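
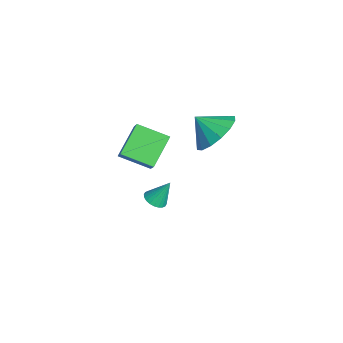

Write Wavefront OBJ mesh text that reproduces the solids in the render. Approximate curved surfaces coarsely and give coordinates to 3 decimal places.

v -1.731 1.558 -3.369
v -1.301 1.279 -3.235
v -1.669 2.162 -2.311
v -1.216 1.44 -3.332
v -1.209 1.619 -3.435
v -1.281 1.79 -3.527
v -1.422 1.924 -3.596
v -1.61 2.004 -3.63
v -1.816 2.015 -3.625
v -2.01 1.957 -3.58
v -2.161 1.838 -3.504
v -2.246 1.677 -3.407
v -2.253 1.497 -3.304
v -2.181 1.327 -3.211
v -2.04 1.192 -3.143
v -1.852 1.113 -3.108
v -1.646 1.102 -3.114
v -1.452 1.16 -3.159
v -0.495 1.233 -0.239
v -0.99 0.002 0.267
v -1.457 2.001 0.686
v -1.952 0.77 1.193
v 0.372 1.25 0.647
v -0.123 0.019 1.154
v -0.59 2.018 1.573
v -1.085 0.787 2.079
v 0.073 3.707 2.166
v 0.711 4.14 2.908
v -0.293 2.933 2.934
v 0.232 4.413 2.955
v -0.29 4.497 2.79
v -0.715 4.369 2.458
v -0.928 4.064 2.048
v -0.874 3.663 1.67
v -0.565 3.274 1.425
v -0.085 3.001 1.378
v 0.437 2.917 1.543
v 0.862 3.045 1.875
v 1.075 3.35 2.285
v 1.02 3.751 2.663
f 2 1 4
f 2 4 3
f 4 1 5
f 4 5 3
f 5 1 6
f 5 6 3
f 6 1 7
f 6 7 3
f 7 1 8
f 7 8 3
f 8 1 9
f 8 9 3
f 9 1 10
f 9 10 3
f 10 1 11
f 10 11 3
f 11 1 12
f 11 12 3
f 12 1 13
f 12 13 3
f 13 1 14
f 13 14 3
f 14 1 15
f 14 15 3
f 15 1 16
f 15 16 3
f 16 1 17
f 16 17 3
f 17 1 18
f 17 18 3
f 18 1 2
f 18 2 3
f 20 22 19
f 23 20 19
f 19 22 21
f 21 23 19
f 20 26 22
f 24 20 23
f 24 26 20
f 22 26 21
f 25 23 21
f 21 26 25
f 25 24 23
f 26 24 25
f 28 27 30
f 28 30 29
f 30 27 31
f 30 31 29
f 31 27 32
f 31 32 29
f 32 27 33
f 32 33 29
f 33 27 34
f 33 34 29
f 34 27 35
f 34 35 29
f 35 27 36
f 35 36 29
f 36 27 37
f 36 37 29
f 37 27 38
f 37 38 29
f 38 27 39
f 38 39 29
f 39 27 40
f 39 40 29
f 40 27 28
f 40 28 29



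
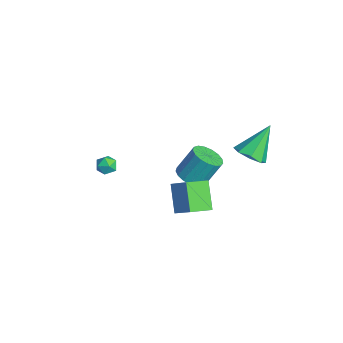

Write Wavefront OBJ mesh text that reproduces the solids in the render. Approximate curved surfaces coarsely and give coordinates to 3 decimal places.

v 3.328 3.175 1.835
v 4.24 3.499 1.895
v 2.752 4.485 3.505
v 3.824 3.905 1.433
v 3.117 3.883 1.206
v 2.534 3.447 1.348
v 2.415 2.851 1.774
v 2.831 2.445 2.236
v 3.538 2.466 2.463
v 4.121 2.903 2.321
v 1.171 -3.453 1.288
v 1.612 -3.933 1.273
v 0.568 -3.987 0.607
v 1.009 -4.467 0.592
v 0.66 -4.363 1.132
v 1.033 -4.033 1.553
v 1.147 -3.887 0.327
v 1.52 -3.557 0.748
v 1.598 -4.201 0.679
v 1.297 -4.495 1.176
v 0.883 -3.425 0.704
v 0.582 -3.719 1.201
v -2.015 1.661 -4.388
v -1.544 2.391 -4.842
v -1.533 3.389 -3.225
v -2.005 2.659 -2.772
v -1.997 2.495 -4.903
v -1.986 3.493 -3.286
v -2.455 2.408 -4.846
v -2.444 3.406 -3.229
v -2.811 2.15 -4.685
v -2.8 3.148 -3.068
v -2.986 1.78 -4.455
v -2.975 2.778 -2.838
v -2.938 1.383 -4.211
v -2.927 2.381 -2.594
v -2.679 1.049 -4.006
v -2.668 2.047 -2.39
v -2.268 0.856 -3.89
v -2.257 1.854 -2.273
v -1.799 0.847 -3.888
v -1.788 1.845 -2.271
v -1.379 1.025 -4
v -1.369 2.022 -2.383
v -1.106 1.348 -4.201
v -1.095 2.346 -2.585
v -1.041 1.743 -4.446
v -1.03 2.741 -2.829
v -1.199 2.12 -4.677
v -1.188 3.117 -3.06
v 0.7 -0.329 -2.041
v 1.984 0.14 -0.854
v 0.537 0.959 -2.373
v 1.821 1.428 -1.186
v 1.999 -0.508 -3.374
v 3.283 -0.039 -2.187
v 1.836 0.78 -3.706
v 3.12 1.249 -2.519
f 2 1 4
f 2 4 3
f 4 1 5
f 4 5 3
f 5 1 6
f 5 6 3
f 6 1 7
f 6 7 3
f 7 1 8
f 7 8 3
f 8 1 9
f 8 9 3
f 9 1 10
f 9 10 3
f 10 1 2
f 10 2 3
f 11 22 16
f 11 16 12
f 11 12 18
f 11 18 21
f 11 21 22
f 12 16 20
f 16 22 15
f 22 21 13
f 21 18 17
f 18 12 19
f 14 20 15
f 14 15 13
f 14 13 17
f 14 17 19
f 14 19 20
f 15 20 16
f 13 15 22
f 17 13 21
f 19 17 18
f 20 19 12
f 24 23 27
f 24 27 25
f 25 27 28
f 25 28 26
f 27 23 29
f 27 29 28
f 28 29 30
f 28 30 26
f 29 23 31
f 29 31 30
f 30 31 32
f 30 32 26
f 31 23 33
f 31 33 32
f 32 33 34
f 32 34 26
f 33 23 35
f 33 35 34
f 34 35 36
f 34 36 26
f 35 23 37
f 35 37 36
f 36 37 38
f 36 38 26
f 37 23 39
f 37 39 38
f 38 39 40
f 38 40 26
f 39 23 41
f 39 41 40
f 40 41 42
f 40 42 26
f 41 23 43
f 41 43 42
f 42 43 44
f 42 44 26
f 43 23 45
f 43 45 44
f 44 45 46
f 44 46 26
f 45 23 47
f 45 47 46
f 46 47 48
f 46 48 26
f 47 23 49
f 47 49 48
f 48 49 50
f 48 50 26
f 49 23 24
f 49 24 50
f 50 24 25
f 50 25 26
f 52 54 51
f 55 52 51
f 51 54 53
f 53 55 51
f 52 58 54
f 56 52 55
f 56 58 52
f 54 58 53
f 57 55 53
f 53 58 57
f 57 56 55
f 58 56 57



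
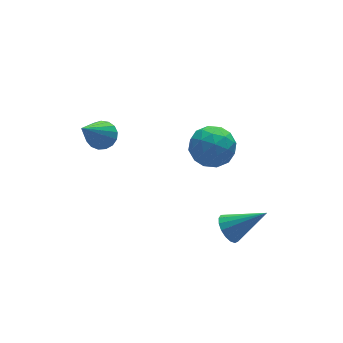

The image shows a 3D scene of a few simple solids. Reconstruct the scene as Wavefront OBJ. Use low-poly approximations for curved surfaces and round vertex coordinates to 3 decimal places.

v -0.847 0.693 0.013
v -0.397 0.465 0.174
v -1.853 -0.133 1.647
v -0.395 0.691 0.29
v -0.497 0.918 0.341
v -0.679 1.093 0.318
v -0.9 1.176 0.224
v -1.108 1.149 0.082
v -1.257 1.018 -0.075
v -1.312 0.812 -0.213
v -1.26 0.579 -0.299
v -1.114 0.372 -0.314
v -0.906 0.239 -0.254
v -0.685 0.21 -0.133
v -0.502 0.292 0.022
v 1.533 -3.422 -2.038
v 1.894 -3.111 -2.292
v 2.567 -3.918 -1.182
v 1.807 -2.961 -2.101
v 1.657 -2.917 -1.895
v 1.479 -2.988 -1.721
v 1.314 -3.159 -1.62
v 1.199 -3.391 -1.615
v 1.16 -3.629 -1.707
v 1.207 -3.82 -1.874
v 1.329 -3.92 -2.079
v 1.498 -3.906 -2.275
v 1.674 -3.781 -2.416
v 1.819 -3.574 -2.47
v 1.898 -3.332 -2.426
v 2.773 0.447 -1.596
v 3.091 0.159 -0.897
v 2.049 -0.659 -1.723
v 2.367 -0.947 -1.024
v 1.853 -0.308 -1.008
v 2.3 0.375 -0.929
v 2.84 -0.875 -1.691
v 3.287 -0.192 -1.612
v 3.132 -0.658 -0.956
v 2.523 -0.308 -0.534
v 2.617 -0.192 -2.086
v 2.008 0.158 -1.664
v 2.995 0.4 -1.236
v 2.145 -0.9 -1.384
v 1.843 -0.524 -1.375
v 2.03 -0.693 -0.964
v 2.531 0.527 -1.255
v 2.718 0.358 -0.844
v 1.99 0.084 -0.909
v 2.422 -0.858 -1.776
v 2.609 -1.027 -1.365
v 3.11 0.193 -1.656
v 3.297 0.024 -1.245
v 3.15 -0.584 -1.711
v 3.207 -0.25 -0.859
v 2.781 -0.9 -0.933
v 3.059 -0.858 -1.325
v 3.322 -0.456 -1.279
v 2.848 -0.044 -0.611
v 2.423 -0.693 -0.685
v 2.121 -0.318 -0.676
v 2.384 0.084 -0.63
v 2.873 -0.524 -0.645
v 2.717 0.193 -1.935
v 2.292 -0.456 -2.009
v 2.756 -0.584 -1.99
v 3.019 -0.182 -1.944
v 2.359 0.4 -1.687
v 1.933 -0.25 -1.761
v 1.818 -0.044 -1.341
v 2.081 0.358 -1.295
v 2.267 0.024 -1.975
f 2 1 4
f 2 4 3
f 4 1 5
f 4 5 3
f 5 1 6
f 5 6 3
f 6 1 7
f 6 7 3
f 7 1 8
f 7 8 3
f 8 1 9
f 8 9 3
f 9 1 10
f 9 10 3
f 10 1 11
f 10 11 3
f 11 1 12
f 11 12 3
f 12 1 13
f 12 13 3
f 13 1 14
f 13 14 3
f 14 1 15
f 14 15 3
f 15 1 2
f 15 2 3
f 17 16 19
f 17 19 18
f 19 16 20
f 19 20 18
f 20 16 21
f 20 21 18
f 21 16 22
f 21 22 18
f 22 16 23
f 22 23 18
f 23 16 24
f 23 24 18
f 24 16 25
f 24 25 18
f 25 16 26
f 25 26 18
f 26 16 27
f 26 27 18
f 27 16 28
f 27 28 18
f 28 16 29
f 28 29 18
f 29 16 30
f 29 30 18
f 30 16 17
f 30 17 18
f 31 68 47
f 68 42 71
f 47 71 36
f 68 71 47
f 31 47 43
f 47 36 48
f 43 48 32
f 47 48 43
f 31 43 52
f 43 32 53
f 52 53 38
f 43 53 52
f 31 52 64
f 52 38 67
f 64 67 41
f 52 67 64
f 31 64 68
f 64 41 72
f 68 72 42
f 64 72 68
f 32 48 59
f 48 36 62
f 59 62 40
f 48 62 59
f 36 71 49
f 71 42 70
f 49 70 35
f 71 70 49
f 42 72 69
f 72 41 65
f 69 65 33
f 72 65 69
f 41 67 66
f 67 38 54
f 66 54 37
f 67 54 66
f 38 53 58
f 53 32 55
f 58 55 39
f 53 55 58
f 34 60 46
f 60 40 61
f 46 61 35
f 60 61 46
f 34 46 44
f 46 35 45
f 44 45 33
f 46 45 44
f 34 44 51
f 44 33 50
f 51 50 37
f 44 50 51
f 34 51 56
f 51 37 57
f 56 57 39
f 51 57 56
f 34 56 60
f 56 39 63
f 60 63 40
f 56 63 60
f 35 61 49
f 61 40 62
f 49 62 36
f 61 62 49
f 33 45 69
f 45 35 70
f 69 70 42
f 45 70 69
f 37 50 66
f 50 33 65
f 66 65 41
f 50 65 66
f 39 57 58
f 57 37 54
f 58 54 38
f 57 54 58
f 40 63 59
f 63 39 55
f 59 55 32
f 63 55 59



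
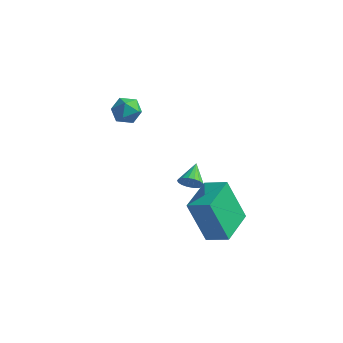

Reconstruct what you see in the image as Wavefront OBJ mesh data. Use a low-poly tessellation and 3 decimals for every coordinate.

v 3.548 -3.258 -3.849
v 2.752 -3.346 -1.973
v 3.482 -1.58 -3.798
v 2.686 -1.668 -1.922
v 4.514 -3.232 -3.438
v 3.718 -3.32 -1.562
v 4.448 -1.554 -3.387
v 3.652 -1.642 -1.511
v 1.226 0.057 -3.876
v 1.473 -0.113 -3.403
v 1.014 1.003 -3.424
v 1.661 -0.011 -3.53
v 1.763 0.105 -3.726
v 1.759 0.212 -3.951
v 1.649 0.288 -4.161
v 1.455 0.317 -4.315
v 1.216 0.296 -4.382
v 0.979 0.227 -4.348
v 0.79 0.124 -4.221
v 0.689 0.008 -4.026
v 0.693 -0.099 -3.8
v 0.803 -0.174 -3.59
v 0.997 -0.204 -3.436
v 1.236 -0.182 -3.369
v -1.692 0.38 -0.14
v -1.037 0.161 -0.278
v -1.983 -0.681 0.158
v -1.328 -0.9 0.02
v -1.45 -0.478 0.571
v -1.27 0.178 0.387
v -1.75 -0.698 -0.507
v -1.57 -0.042 -0.691
v -1.073 -0.505 -0.504
v -0.887 -0.369 0.161
v -2.133 -0.151 -0.281
v -1.947 -0.015 0.384
f 2 4 1
f 5 2 1
f 1 4 3
f 3 5 1
f 2 8 4
f 6 2 5
f 6 8 2
f 4 8 3
f 7 5 3
f 3 8 7
f 7 6 5
f 8 6 7
f 10 9 12
f 10 12 11
f 12 9 13
f 12 13 11
f 13 9 14
f 13 14 11
f 14 9 15
f 14 15 11
f 15 9 16
f 15 16 11
f 16 9 17
f 16 17 11
f 17 9 18
f 17 18 11
f 18 9 19
f 18 19 11
f 19 9 20
f 19 20 11
f 20 9 21
f 20 21 11
f 21 9 22
f 21 22 11
f 22 9 23
f 22 23 11
f 23 9 24
f 23 24 11
f 24 9 10
f 24 10 11
f 25 36 30
f 25 30 26
f 25 26 32
f 25 32 35
f 25 35 36
f 26 30 34
f 30 36 29
f 36 35 27
f 35 32 31
f 32 26 33
f 28 34 29
f 28 29 27
f 28 27 31
f 28 31 33
f 28 33 34
f 29 34 30
f 27 29 36
f 31 27 35
f 33 31 32
f 34 33 26



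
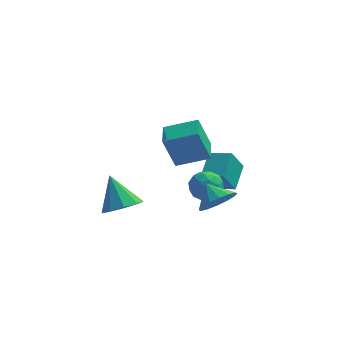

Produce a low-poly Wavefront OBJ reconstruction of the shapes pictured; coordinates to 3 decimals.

v 0.762 2.924 -2.539
v 0.25 2.449 -1.36
v 1.012 4.245 -1.897
v 0.5 3.77 -0.719
v 1.82 2.57 -2.221
v 1.308 2.095 -1.043
v 2.07 3.891 -1.58
v 1.558 3.416 -0.401
v 1.4 -2.053 0.431
v 2.173 -1.609 0.694
v 0.8 -1.387 1.069
v 2.021 -1.372 0.304
v 1.701 -1.318 -0.053
v 1.301 -1.461 -0.279
v 0.928 -1.762 -0.316
v 0.681 -2.141 -0.152
v 0.626 -2.497 0.168
v 0.779 -2.734 0.558
v 1.098 -2.788 0.914
v 1.498 -2.645 1.141
v 1.872 -2.344 1.178
v 2.119 -1.965 1.014
v -0.569 -0.571 1.502
v -1.118 -0.678 3.107
v -0.67 0.654 1.55
v -1.219 0.546 3.155
v 0.939 -0.466 2.025
v 0.39 -0.574 3.63
v 0.838 0.758 2.073
v 0.289 0.651 3.678
v -0.07 1.055 -0.741
v 0.632 1.509 -0.651
v 0.668 -0.089 -0.729
v 1.37 0.365 -0.639
v 0.813 0.322 -0.01
v 0.357 1.029 -0.017
v 0.943 0.391 -1.363
v 0.487 1.098 -1.37
v 1.258 1.099 -1.035
v 1.178 1.056 -0.199
v 0.122 0.364 -1.181
v 0.042 0.321 -0.345
v 0.216 1.382 -0.697
v 1.084 0.038 -0.683
v 0.756 0.012 -0.313
v 1.169 0.279 -0.26
v 0.055 1.1 -0.325
v 0.467 1.367 -0.271
v 0.574 0.669 0.105
v 0.833 0.053 -1.109
v 1.245 0.32 -1.055
v 0.131 1.141 -1.12
v 0.544 1.408 -1.067
v 0.726 0.751 -1.485
v 0.997 1.408 -0.87
v 1.431 0.736 -0.862
v 1.18 0.751 -1.288
v 0.912 1.167 -1.293
v 0.95 1.383 -0.378
v 1.384 0.711 -0.371
v 1.056 0.685 -0.001
v 0.788 1.101 -0.006
v 1.318 1.142 -0.604
v -0.084 0.709 -1.009
v 0.35 0.037 -1.002
v 0.512 0.319 -1.374
v 0.244 0.735 -1.379
v -0.131 0.684 -0.518
v 0.303 0.012 -0.51
v 0.388 0.253 -0.087
v 0.12 0.669 -0.092
v -0.018 0.278 -0.776
v -2.658 -2.26 -0.09
v -1.777 -2.035 0.183
v -3.302 -1.42 1.29
v -2.013 -1.573 -0.208
v -2.551 -1.433 -0.544
v -3.139 -1.68 -0.668
v -3.503 -2.198 -0.522
v -3.471 -2.746 -0.173
v -3.059 -3.066 0.214
v -2.46 -3.01 0.458
v -1.953 -2.603 0.446
f 2 4 1
f 5 2 1
f 1 4 3
f 3 5 1
f 2 8 4
f 6 2 5
f 6 8 2
f 4 8 3
f 7 5 3
f 3 8 7
f 7 6 5
f 8 6 7
f 10 9 12
f 10 12 11
f 12 9 13
f 12 13 11
f 13 9 14
f 13 14 11
f 14 9 15
f 14 15 11
f 15 9 16
f 15 16 11
f 16 9 17
f 16 17 11
f 17 9 18
f 17 18 11
f 18 9 19
f 18 19 11
f 19 9 20
f 19 20 11
f 20 9 21
f 20 21 11
f 21 9 22
f 21 22 11
f 22 9 10
f 22 10 11
f 24 26 23
f 27 24 23
f 23 26 25
f 25 27 23
f 24 30 26
f 28 24 27
f 28 30 24
f 26 30 25
f 29 27 25
f 25 30 29
f 29 28 27
f 30 28 29
f 31 68 47
f 68 42 71
f 47 71 36
f 68 71 47
f 31 47 43
f 47 36 48
f 43 48 32
f 47 48 43
f 31 43 52
f 43 32 53
f 52 53 38
f 43 53 52
f 31 52 64
f 52 38 67
f 64 67 41
f 52 67 64
f 31 64 68
f 64 41 72
f 68 72 42
f 64 72 68
f 32 48 59
f 48 36 62
f 59 62 40
f 48 62 59
f 36 71 49
f 71 42 70
f 49 70 35
f 71 70 49
f 42 72 69
f 72 41 65
f 69 65 33
f 72 65 69
f 41 67 66
f 67 38 54
f 66 54 37
f 67 54 66
f 38 53 58
f 53 32 55
f 58 55 39
f 53 55 58
f 34 60 46
f 60 40 61
f 46 61 35
f 60 61 46
f 34 46 44
f 46 35 45
f 44 45 33
f 46 45 44
f 34 44 51
f 44 33 50
f 51 50 37
f 44 50 51
f 34 51 56
f 51 37 57
f 56 57 39
f 51 57 56
f 34 56 60
f 56 39 63
f 60 63 40
f 56 63 60
f 35 61 49
f 61 40 62
f 49 62 36
f 61 62 49
f 33 45 69
f 45 35 70
f 69 70 42
f 45 70 69
f 37 50 66
f 50 33 65
f 66 65 41
f 50 65 66
f 39 57 58
f 57 37 54
f 58 54 38
f 57 54 58
f 40 63 59
f 63 39 55
f 59 55 32
f 63 55 59
f 74 73 76
f 74 76 75
f 76 73 77
f 76 77 75
f 77 73 78
f 77 78 75
f 78 73 79
f 78 79 75
f 79 73 80
f 79 80 75
f 80 73 81
f 80 81 75
f 81 73 82
f 81 82 75
f 82 73 83
f 82 83 75
f 83 73 74
f 83 74 75



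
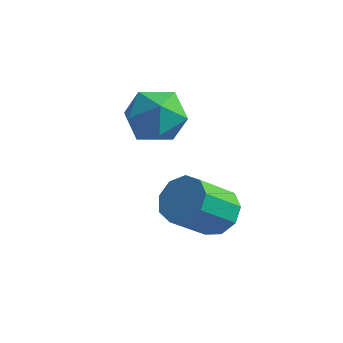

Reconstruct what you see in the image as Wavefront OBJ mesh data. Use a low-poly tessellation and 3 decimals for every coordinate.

v 2.152 -1.337 3.31
v 2.871 -1.265 2.995
v 2.329 -2.595 3.425
v 3.048 -2.523 3.11
v 2.901 -2.231 3.827
v 2.792 -1.454 3.757
v 2.408 -2.406 2.663
v 2.299 -1.629 2.593
v 3.03 -1.926 2.595
v 3.334 -1.818 3.315
v 1.866 -2.042 3.105
v 2.17 -1.934 3.825
v 4.169 -1.998 0.692
v 4.399 -1.627 1.159
v 4.021 -2.47 2.016
v 3.791 -2.842 1.548
v 3.982 -1.523 1.077
v 3.604 -2.366 1.934
v 3.652 -1.642 0.815
v 3.274 -2.485 1.671
v 3.564 -1.927 0.495
v 3.186 -2.771 1.351
v 3.76 -2.246 0.267
v 3.382 -3.09 1.123
v 4.146 -2.449 0.238
v 3.768 -3.292 1.094
v 4.544 -2.441 0.421
v 4.166 -3.284 1.278
v 4.766 -2.226 0.731
v 4.388 -3.069 1.588
v 4.709 -1.904 1.023
v 4.331 -2.747 1.879
f 1 12 6
f 1 6 2
f 1 2 8
f 1 8 11
f 1 11 12
f 2 6 10
f 6 12 5
f 12 11 3
f 11 8 7
f 8 2 9
f 4 10 5
f 4 5 3
f 4 3 7
f 4 7 9
f 4 9 10
f 5 10 6
f 3 5 12
f 7 3 11
f 9 7 8
f 10 9 2
f 14 13 17
f 14 17 15
f 15 17 18
f 15 18 16
f 17 13 19
f 17 19 18
f 18 19 20
f 18 20 16
f 19 13 21
f 19 21 20
f 20 21 22
f 20 22 16
f 21 13 23
f 21 23 22
f 22 23 24
f 22 24 16
f 23 13 25
f 23 25 24
f 24 25 26
f 24 26 16
f 25 13 27
f 25 27 26
f 26 27 28
f 26 28 16
f 27 13 29
f 27 29 28
f 28 29 30
f 28 30 16
f 29 13 31
f 29 31 30
f 30 31 32
f 30 32 16
f 31 13 14
f 31 14 32
f 32 14 15
f 32 15 16



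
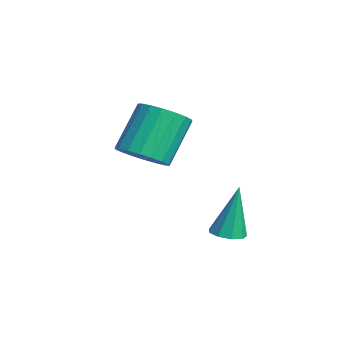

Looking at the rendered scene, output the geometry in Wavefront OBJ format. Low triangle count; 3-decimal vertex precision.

v -0.979 -2.908 1.829
v -0.46 -3.523 2.422
v -1.202 -2.528 4.104
v -1.721 -1.912 3.511
v -0.174 -3.19 2.351
v -0.916 -2.194 4.033
v -0.048 -2.8 2.176
v -0.789 -1.805 3.858
v -0.106 -2.432 1.933
v -0.847 -1.437 3.614
v -0.337 -2.158 1.669
v -1.078 -1.163 3.351
v -0.695 -2.033 1.437
v -1.436 -1.038 3.118
v -1.11 -2.081 1.282
v -1.851 -1.085 2.964
v -1.498 -2.292 1.236
v -2.24 -1.297 2.918
v -1.784 -2.626 1.307
v -2.526 -1.63 2.989
v -1.911 -3.015 1.482
v -2.652 -2.02 3.164
v -1.853 -3.383 1.726
v -2.594 -2.388 3.407
v -1.622 -3.657 1.989
v -2.363 -2.662 3.671
v -1.264 -3.782 2.222
v -2.005 -2.787 3.903
v -0.849 -3.735 2.376
v -1.59 -2.739 4.058
v 2.261 -0.871 -0.481
v 2.791 -0.515 -0.518
v 2.119 -0.449 1.521
v 2.438 -0.267 -0.595
v 2.002 -0.302 -0.619
v 1.688 -0.603 -0.578
v 1.641 -1.03 -0.491
v 1.884 -1.382 -0.399
v 2.304 -1.495 -0.346
v 2.703 -1.316 -0.355
v 2.896 -0.929 -0.423
f 2 1 5
f 2 5 3
f 3 5 6
f 3 6 4
f 5 1 7
f 5 7 6
f 6 7 8
f 6 8 4
f 7 1 9
f 7 9 8
f 8 9 10
f 8 10 4
f 9 1 11
f 9 11 10
f 10 11 12
f 10 12 4
f 11 1 13
f 11 13 12
f 12 13 14
f 12 14 4
f 13 1 15
f 13 15 14
f 14 15 16
f 14 16 4
f 15 1 17
f 15 17 16
f 16 17 18
f 16 18 4
f 17 1 19
f 17 19 18
f 18 19 20
f 18 20 4
f 19 1 21
f 19 21 20
f 20 21 22
f 20 22 4
f 21 1 23
f 21 23 22
f 22 23 24
f 22 24 4
f 23 1 25
f 23 25 24
f 24 25 26
f 24 26 4
f 25 1 27
f 25 27 26
f 26 27 28
f 26 28 4
f 27 1 29
f 27 29 28
f 28 29 30
f 28 30 4
f 29 1 2
f 29 2 30
f 30 2 3
f 30 3 4
f 32 31 34
f 32 34 33
f 34 31 35
f 34 35 33
f 35 31 36
f 35 36 33
f 36 31 37
f 36 37 33
f 37 31 38
f 37 38 33
f 38 31 39
f 38 39 33
f 39 31 40
f 39 40 33
f 40 31 41
f 40 41 33
f 41 31 32
f 41 32 33



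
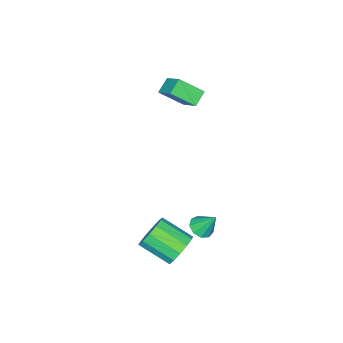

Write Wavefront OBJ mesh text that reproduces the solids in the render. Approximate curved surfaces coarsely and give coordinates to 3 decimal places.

v 2.239 3.019 -4.243
v 3.189 3.012 -4.614
v 3.531 1.354 -3.709
v 2.581 1.361 -3.337
v 3.213 3.291 -4.112
v 3.556 1.633 -3.207
v 2.928 3.484 -3.652
v 3.271 1.826 -2.747
v 2.424 3.529 -3.379
v 2.767 1.871 -2.474
v 1.862 3.412 -3.38
v 2.204 1.754 -2.475
v 1.419 3.17 -3.655
v 1.761 1.512 -2.75
v 1.236 2.881 -4.117
v 1.579 1.222 -3.212
v 1.372 2.635 -4.618
v 1.714 0.977 -3.713
v 1.783 2.511 -5
v 2.125 0.853 -4.095
v 2.338 2.549 -5.142
v 2.681 0.89 -4.237
v 2.863 2.736 -4.998
v 3.205 1.077 -4.093
v 0.284 2.889 -3.905
v 1.001 2.887 -3.838
v 0.176 3.711 -2.715
v 0.858 3.269 -4.115
v 0.447 3.472 -4.294
v -0.041 3.403 -4.29
v -0.376 3.093 -4.106
v -0.403 2.687 -3.828
v -0.108 2.376 -3.586
v 0.37 2.305 -3.493
v 0.808 2.506 -3.593
v -4.223 -1.491 0.717
v -5.047 -1.522 1.318
v -3.606 -0.26 1.627
v -4.429 -0.291 2.228
v -3.471 -2.589 1.692
v -4.294 -2.62 2.293
v -2.853 -1.358 2.602
v -3.677 -1.389 3.203
f 2 1 5
f 2 5 3
f 3 5 6
f 3 6 4
f 5 1 7
f 5 7 6
f 6 7 8
f 6 8 4
f 7 1 9
f 7 9 8
f 8 9 10
f 8 10 4
f 9 1 11
f 9 11 10
f 10 11 12
f 10 12 4
f 11 1 13
f 11 13 12
f 12 13 14
f 12 14 4
f 13 1 15
f 13 15 14
f 14 15 16
f 14 16 4
f 15 1 17
f 15 17 16
f 16 17 18
f 16 18 4
f 17 1 19
f 17 19 18
f 18 19 20
f 18 20 4
f 19 1 21
f 19 21 20
f 20 21 22
f 20 22 4
f 21 1 23
f 21 23 22
f 22 23 24
f 22 24 4
f 23 1 2
f 23 2 24
f 24 2 3
f 24 3 4
f 26 25 28
f 26 28 27
f 28 25 29
f 28 29 27
f 29 25 30
f 29 30 27
f 30 25 31
f 30 31 27
f 31 25 32
f 31 32 27
f 32 25 33
f 32 33 27
f 33 25 34
f 33 34 27
f 34 25 35
f 34 35 27
f 35 25 26
f 35 26 27
f 37 39 36
f 40 37 36
f 36 39 38
f 38 40 36
f 37 43 39
f 41 37 40
f 41 43 37
f 39 43 38
f 42 40 38
f 38 43 42
f 42 41 40
f 43 41 42



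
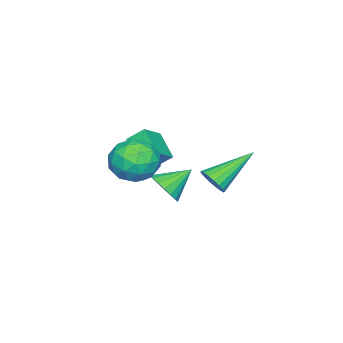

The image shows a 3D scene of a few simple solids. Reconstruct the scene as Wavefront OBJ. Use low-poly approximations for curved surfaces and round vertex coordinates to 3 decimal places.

v -1.18 -1.597 0.954
v -0.583 -1.528 1.61
v -2.16 -0.843 1.766
v -0.513 -1.204 1.393
v -0.576 -0.958 1.089
v -0.758 -0.839 0.758
v -1.024 -0.87 0.466
v -1.32 -1.044 0.271
v -1.589 -1.329 0.21
v -1.777 -1.666 0.298
v -1.847 -1.99 0.515
v -1.785 -2.237 0.818
v -1.602 -2.356 1.149
v -1.336 -2.325 1.441
v -1.04 -2.15 1.637
v -0.771 -1.866 1.697
v 0.335 1.35 2.923
v 0.777 1.852 3.092
v -1.235 2.35 4.057
v 0.654 1.955 2.83
v 0.467 1.939 2.587
v 0.254 1.805 2.41
v 0.058 1.582 2.335
v -0.084 1.312 2.376
v -0.143 1.051 2.525
v -0.107 0.848 2.753
v 0.017 0.745 3.015
v 0.203 0.762 3.258
v 0.416 0.895 3.435
v 0.613 1.119 3.51
v 0.754 1.388 3.469
v 0.813 1.65 3.32
v -2.947 -4.316 2.261
v -3.234 -3.606 2.905
v -3.92 -4.103 1.593
v -4.207 -3.393 2.236
v -2.193 -3.307 1.484
v -2.48 -2.597 2.127
v -3.166 -3.094 0.815
v -3.453 -2.384 1.459
v 0.347 -1.192 2.955
v 0.863 -0.672 3.795
v 1.117 -2.748 3.445
v 1.633 -2.228 4.285
v 0.527 -2.368 4.311
v 0.052 -1.406 4.008
v 1.928 -2.014 3.232
v 1.453 -1.052 2.929
v 1.84 -1.18 3.966
v 0.974 -1.399 4.633
v 1.006 -2.021 2.607
v 0.14 -2.24 3.274
v 0.538 -0.796 3.332
v 1.442 -2.624 3.908
v 0.793 -2.706 3.923
v 1.096 -2.401 4.417
v 0.061 -1.227 3.457
v 0.364 -0.921 3.951
v 0.166 -1.918 4.254
v 1.616 -2.499 3.289
v 1.919 -2.193 3.783
v 0.884 -1.019 2.823
v 1.187 -0.714 3.317
v 1.814 -1.502 2.986
v 1.415 -0.789 3.927
v 1.868 -1.703 4.214
v 2.041 -1.577 3.595
v 1.762 -1.012 3.418
v 0.906 -0.917 4.319
v 1.359 -1.832 4.606
v 0.709 -1.914 4.622
v 0.429 -1.348 4.444
v 1.481 -1.216 4.419
v 0.621 -1.588 2.634
v 1.074 -2.503 2.921
v 1.551 -2.072 2.796
v 1.271 -1.506 2.618
v 0.112 -1.717 3.026
v 0.565 -2.631 3.313
v 0.218 -2.408 3.822
v -0.061 -1.843 3.645
v 0.499 -2.204 2.821
f 2 1 4
f 2 4 3
f 4 1 5
f 4 5 3
f 5 1 6
f 5 6 3
f 6 1 7
f 6 7 3
f 7 1 8
f 7 8 3
f 8 1 9
f 8 9 3
f 9 1 10
f 9 10 3
f 10 1 11
f 10 11 3
f 11 1 12
f 11 12 3
f 12 1 13
f 12 13 3
f 13 1 14
f 13 14 3
f 14 1 15
f 14 15 3
f 15 1 16
f 15 16 3
f 16 1 2
f 16 2 3
f 18 17 20
f 18 20 19
f 20 17 21
f 20 21 19
f 21 17 22
f 21 22 19
f 22 17 23
f 22 23 19
f 23 17 24
f 23 24 19
f 24 17 25
f 24 25 19
f 25 17 26
f 25 26 19
f 26 17 27
f 26 27 19
f 27 17 28
f 27 28 19
f 28 17 29
f 28 29 19
f 29 17 30
f 29 30 19
f 30 17 31
f 30 31 19
f 31 17 32
f 31 32 19
f 32 17 18
f 32 18 19
f 34 36 33
f 37 34 33
f 33 36 35
f 35 37 33
f 34 40 36
f 38 34 37
f 38 40 34
f 36 40 35
f 39 37 35
f 35 40 39
f 39 38 37
f 40 38 39
f 41 78 57
f 78 52 81
f 57 81 46
f 78 81 57
f 41 57 53
f 57 46 58
f 53 58 42
f 57 58 53
f 41 53 62
f 53 42 63
f 62 63 48
f 53 63 62
f 41 62 74
f 62 48 77
f 74 77 51
f 62 77 74
f 41 74 78
f 74 51 82
f 78 82 52
f 74 82 78
f 42 58 69
f 58 46 72
f 69 72 50
f 58 72 69
f 46 81 59
f 81 52 80
f 59 80 45
f 81 80 59
f 52 82 79
f 82 51 75
f 79 75 43
f 82 75 79
f 51 77 76
f 77 48 64
f 76 64 47
f 77 64 76
f 48 63 68
f 63 42 65
f 68 65 49
f 63 65 68
f 44 70 56
f 70 50 71
f 56 71 45
f 70 71 56
f 44 56 54
f 56 45 55
f 54 55 43
f 56 55 54
f 44 54 61
f 54 43 60
f 61 60 47
f 54 60 61
f 44 61 66
f 61 47 67
f 66 67 49
f 61 67 66
f 44 66 70
f 66 49 73
f 70 73 50
f 66 73 70
f 45 71 59
f 71 50 72
f 59 72 46
f 71 72 59
f 43 55 79
f 55 45 80
f 79 80 52
f 55 80 79
f 47 60 76
f 60 43 75
f 76 75 51
f 60 75 76
f 49 67 68
f 67 47 64
f 68 64 48
f 67 64 68
f 50 73 69
f 73 49 65
f 69 65 42
f 73 65 69



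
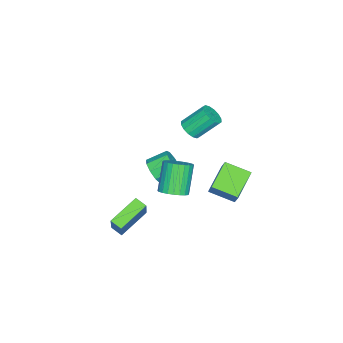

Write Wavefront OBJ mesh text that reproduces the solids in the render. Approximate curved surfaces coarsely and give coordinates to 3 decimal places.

v -0.064 -0.452 -2.398
v 0.713 -0.488 -1.854
v -0.538 -0.664 -0.077
v -1.316 -0.628 -0.622
v 0.649 -0.123 -1.864
v -0.603 -0.299 -0.087
v 0.475 0.192 -1.955
v -0.776 0.016 -0.178
v 0.22 0.408 -2.113
v -1.031 0.233 -0.337
v -0.079 0.494 -2.315
v -1.33 0.319 -0.539
v -0.376 0.436 -2.53
v -1.627 0.26 -0.753
v -0.625 0.242 -2.724
v -1.876 0.067 -0.948
v -0.789 -0.057 -2.869
v -2.04 -0.233 -1.093
v -0.842 -0.416 -2.943
v -2.093 -0.592 -1.166
v -0.777 -0.781 -2.933
v -2.029 -0.957 -1.156
v -0.604 -1.096 -2.842
v -1.855 -1.272 -1.065
v -0.349 -1.313 -2.683
v -1.6 -1.488 -0.907
v -0.05 -1.399 -2.481
v -1.301 -1.574 -0.705
v 0.247 -1.34 -2.267
v -1.004 -1.516 -0.49
v 0.496 -1.147 -2.072
v -0.755 -1.322 -0.296
v 0.66 -0.847 -1.927
v -0.591 -1.023 -0.151
v -1.051 0.232 3.081
v -0.659 0.824 2.736
v -1.276 1.98 4.013
v -1.669 1.388 4.359
v -1.027 0.823 2.558
v -1.644 1.979 3.835
v -1.402 0.664 2.521
v -2.019 1.82 3.798
v -1.683 0.39 2.634
v -2.3 1.545 3.911
v -1.795 0.072 2.866
v -2.412 1.228 4.144
v -1.707 -0.202 3.157
v -2.325 0.954 4.434
v -1.444 -0.36 3.427
v -2.061 0.796 4.704
v -1.076 -0.359 3.605
v -1.693 0.797 4.882
v -0.701 -0.2 3.642
v -1.318 0.956 4.919
v -0.42 0.075 3.529
v -1.037 1.23 4.806
v -0.308 0.392 3.296
v -0.925 1.548 4.574
v -0.395 0.666 3.006
v -1.013 1.822 4.283
v -3.624 -3.22 -4.264
v -2.886 -3.143 -3.623
v -3.599 -2.044 -2.935
v -4.336 -2.12 -3.576
v -2.776 -2.742 -4.149
v -3.488 -1.643 -3.46
v -3.062 -2.565 -4.729
v -3.774 -1.465 -4.04
v -3.611 -2.693 -5.091
v -4.323 -1.594 -4.402
v -4.166 -3.068 -5.067
v -4.878 -1.969 -4.378
v -4.467 -3.514 -4.667
v -5.18 -2.415 -3.978
v -4.374 -3.822 -4.079
v -5.087 -2.723 -3.39
v -3.93 -3.848 -3.578
v -4.642 -2.749 -2.889
v -3.342 -3.58 -3.398
v -4.055 -2.481 -2.709
v -2.473 0.883 -3.902
v -4.384 1.019 -2.994
v -2.637 2.563 -4.499
v -4.548 2.699 -3.591
v -1.952 1.301 -2.869
v -3.863 1.437 -1.961
v -2.116 2.981 -3.466
v -4.027 3.117 -2.558
v 3.587 -2.265 -3.979
v 3.391 -3.014 -3.68
v 1.753 -1.439 -3.113
v 1.557 -2.188 -2.813
v 4.563 -1.852 -2.307
v 4.367 -2.601 -2.007
v 2.729 -1.026 -1.44
v 2.533 -1.775 -1.141
f 2 1 5
f 2 5 3
f 3 5 6
f 3 6 4
f 5 1 7
f 5 7 6
f 6 7 8
f 6 8 4
f 7 1 9
f 7 9 8
f 8 9 10
f 8 10 4
f 9 1 11
f 9 11 10
f 10 11 12
f 10 12 4
f 11 1 13
f 11 13 12
f 12 13 14
f 12 14 4
f 13 1 15
f 13 15 14
f 14 15 16
f 14 16 4
f 15 1 17
f 15 17 16
f 16 17 18
f 16 18 4
f 17 1 19
f 17 19 18
f 18 19 20
f 18 20 4
f 19 1 21
f 19 21 20
f 20 21 22
f 20 22 4
f 21 1 23
f 21 23 22
f 22 23 24
f 22 24 4
f 23 1 25
f 23 25 24
f 24 25 26
f 24 26 4
f 25 1 27
f 25 27 26
f 26 27 28
f 26 28 4
f 27 1 29
f 27 29 28
f 28 29 30
f 28 30 4
f 29 1 31
f 29 31 30
f 30 31 32
f 30 32 4
f 31 1 33
f 31 33 32
f 32 33 34
f 32 34 4
f 33 1 2
f 33 2 34
f 34 2 3
f 34 3 4
f 36 35 39
f 36 39 37
f 37 39 40
f 37 40 38
f 39 35 41
f 39 41 40
f 40 41 42
f 40 42 38
f 41 35 43
f 41 43 42
f 42 43 44
f 42 44 38
f 43 35 45
f 43 45 44
f 44 45 46
f 44 46 38
f 45 35 47
f 45 47 46
f 46 47 48
f 46 48 38
f 47 35 49
f 47 49 48
f 48 49 50
f 48 50 38
f 49 35 51
f 49 51 50
f 50 51 52
f 50 52 38
f 51 35 53
f 51 53 52
f 52 53 54
f 52 54 38
f 53 35 55
f 53 55 54
f 54 55 56
f 54 56 38
f 55 35 57
f 55 57 56
f 56 57 58
f 56 58 38
f 57 35 59
f 57 59 58
f 58 59 60
f 58 60 38
f 59 35 36
f 59 36 60
f 60 36 37
f 60 37 38
f 62 61 65
f 62 65 63
f 63 65 66
f 63 66 64
f 65 61 67
f 65 67 66
f 66 67 68
f 66 68 64
f 67 61 69
f 67 69 68
f 68 69 70
f 68 70 64
f 69 61 71
f 69 71 70
f 70 71 72
f 70 72 64
f 71 61 73
f 71 73 72
f 72 73 74
f 72 74 64
f 73 61 75
f 73 75 74
f 74 75 76
f 74 76 64
f 75 61 77
f 75 77 76
f 76 77 78
f 76 78 64
f 77 61 79
f 77 79 78
f 78 79 80
f 78 80 64
f 79 61 62
f 79 62 80
f 80 62 63
f 80 63 64
f 82 84 81
f 85 82 81
f 81 84 83
f 83 85 81
f 82 88 84
f 86 82 85
f 86 88 82
f 84 88 83
f 87 85 83
f 83 88 87
f 87 86 85
f 88 86 87
f 90 92 89
f 93 90 89
f 89 92 91
f 91 93 89
f 90 96 92
f 94 90 93
f 94 96 90
f 92 96 91
f 95 93 91
f 91 96 95
f 95 94 93
f 96 94 95



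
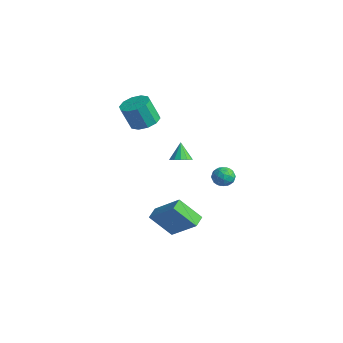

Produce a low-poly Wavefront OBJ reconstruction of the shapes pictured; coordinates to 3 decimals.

v 0.406 1.354 -3.457
v 1.94 1.88 -2.106
v 1.228 2.266 -4.746
v 2.762 2.792 -3.395
v 0.818 0.688 -3.665
v 2.352 1.214 -2.314
v 1.64 1.6 -4.954
v 3.174 2.126 -3.603
v 1.464 2.32 0.613
v 2.024 2.333 0.901
v 0.956 2.66 1.587
v 1.976 2.656 0.763
v 1.765 2.872 0.577
v 1.458 2.914 0.402
v 1.154 2.766 0.295
v 0.948 2.477 0.288
v 0.906 2.138 0.385
v 1.041 1.857 0.554
v 1.311 1.722 0.742
v 1.629 1.778 0.889
v 1.895 2.005 0.948
v 2.834 4.093 -0.834
v 3.228 4.485 -0.437
v 3.172 3.195 -0.283
v 3.566 3.587 0.114
v 2.886 3.623 0.166
v 2.677 4.178 -0.174
v 3.723 3.502 -0.546
v 3.514 4.057 -0.886
v 3.778 4.12 -0.259
v 3.261 4.195 0.181
v 3.139 3.485 -0.901
v 2.622 3.56 -0.461
v 3.001 4.368 -0.684
v 3.399 3.312 -0.036
v 2.999 3.334 -0.006
v 3.231 3.564 0.228
v 2.677 4.187 -0.529
v 2.909 4.418 -0.296
v 2.708 3.911 0.059
v 3.491 3.262 -0.424
v 3.723 3.493 -0.191
v 3.169 4.116 -0.948
v 3.401 4.346 -0.714
v 3.692 3.769 -0.779
v 3.556 4.383 -0.346
v 3.755 3.856 -0.022
v 3.847 3.806 -0.41
v 3.724 4.132 -0.61
v 3.252 4.428 -0.087
v 3.451 3.9 0.237
v 3.051 3.921 0.267
v 2.928 4.247 0.067
v 3.575 4.213 0.018
v 2.949 3.78 -0.957
v 3.148 3.252 -0.633
v 3.472 3.433 -0.787
v 3.349 3.759 -0.987
v 2.645 3.824 -0.698
v 2.844 3.297 -0.374
v 2.676 3.548 -0.11
v 2.553 3.874 -0.31
v 2.825 3.467 -0.738
v -1.446 2.009 2.284
v -0.981 1.269 2.114
v -1.249 0.772 3.546
v -1.714 1.511 3.716
v -0.633 1.648 2.31
v -0.901 1.15 3.743
v -0.596 2.164 2.497
v -0.864 1.666 3.929
v -0.884 2.621 2.602
v -1.151 2.123 4.034
v -1.386 2.844 2.585
v -1.654 2.346 4.018
v -1.911 2.748 2.454
v -2.179 2.251 3.886
v -2.259 2.37 2.257
v -2.527 1.872 3.69
v -2.296 1.854 2.071
v -2.564 1.356 3.503
v -2.009 1.397 1.966
v -2.276 0.899 3.398
v -1.506 1.174 1.982
v -1.774 0.676 3.415
f 2 4 1
f 5 2 1
f 1 4 3
f 3 5 1
f 2 8 4
f 6 2 5
f 6 8 2
f 4 8 3
f 7 5 3
f 3 8 7
f 7 6 5
f 8 6 7
f 10 9 12
f 10 12 11
f 12 9 13
f 12 13 11
f 13 9 14
f 13 14 11
f 14 9 15
f 14 15 11
f 15 9 16
f 15 16 11
f 16 9 17
f 16 17 11
f 17 9 18
f 17 18 11
f 18 9 19
f 18 19 11
f 19 9 20
f 19 20 11
f 20 9 21
f 20 21 11
f 21 9 10
f 21 10 11
f 22 59 38
f 59 33 62
f 38 62 27
f 59 62 38
f 22 38 34
f 38 27 39
f 34 39 23
f 38 39 34
f 22 34 43
f 34 23 44
f 43 44 29
f 34 44 43
f 22 43 55
f 43 29 58
f 55 58 32
f 43 58 55
f 22 55 59
f 55 32 63
f 59 63 33
f 55 63 59
f 23 39 50
f 39 27 53
f 50 53 31
f 39 53 50
f 27 62 40
f 62 33 61
f 40 61 26
f 62 61 40
f 33 63 60
f 63 32 56
f 60 56 24
f 63 56 60
f 32 58 57
f 58 29 45
f 57 45 28
f 58 45 57
f 29 44 49
f 44 23 46
f 49 46 30
f 44 46 49
f 25 51 37
f 51 31 52
f 37 52 26
f 51 52 37
f 25 37 35
f 37 26 36
f 35 36 24
f 37 36 35
f 25 35 42
f 35 24 41
f 42 41 28
f 35 41 42
f 25 42 47
f 42 28 48
f 47 48 30
f 42 48 47
f 25 47 51
f 47 30 54
f 51 54 31
f 47 54 51
f 26 52 40
f 52 31 53
f 40 53 27
f 52 53 40
f 24 36 60
f 36 26 61
f 60 61 33
f 36 61 60
f 28 41 57
f 41 24 56
f 57 56 32
f 41 56 57
f 30 48 49
f 48 28 45
f 49 45 29
f 48 45 49
f 31 54 50
f 54 30 46
f 50 46 23
f 54 46 50
f 65 64 68
f 65 68 66
f 66 68 69
f 66 69 67
f 68 64 70
f 68 70 69
f 69 70 71
f 69 71 67
f 70 64 72
f 70 72 71
f 71 72 73
f 71 73 67
f 72 64 74
f 72 74 73
f 73 74 75
f 73 75 67
f 74 64 76
f 74 76 75
f 75 76 77
f 75 77 67
f 76 64 78
f 76 78 77
f 77 78 79
f 77 79 67
f 78 64 80
f 78 80 79
f 79 80 81
f 79 81 67
f 80 64 82
f 80 82 81
f 81 82 83
f 81 83 67
f 82 64 84
f 82 84 83
f 83 84 85
f 83 85 67
f 84 64 65
f 84 65 85
f 85 65 66
f 85 66 67



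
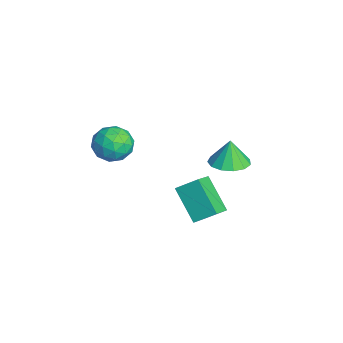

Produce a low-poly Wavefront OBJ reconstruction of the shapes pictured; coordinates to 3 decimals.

v 0.594 0.826 -2.385
v -0.816 0.209 -0.985
v 0.89 1.847 -1.638
v -0.52 1.231 -0.238
v 1.44 0.169 -1.822
v 0.03 -0.447 -0.422
v 1.736 1.191 -1.075
v 0.326 0.574 0.325
v -2.471 2.631 -0.98
v -1.609 2.055 -0.814
v -2.689 2.709 0.42
v -1.434 2.62 -0.818
v -1.588 3.189 -0.874
v -2.022 3.58 -0.963
v -2.599 3.67 -1.058
v -3.135 3.431 -1.128
v -3.461 2.937 -1.152
v -3.472 2.346 -1.121
v -3.165 1.846 -1.045
v -2.638 1.595 -0.949
v -2.058 1.673 -0.863
v -1.438 -2.681 3.03
v -0.713 -2.308 2.35
v -1.787 -3.972 1.95
v -1.062 -3.599 1.27
v -0.755 -4.019 2.196
v -0.539 -3.221 2.863
v -1.961 -3.059 1.437
v -1.745 -2.261 2.104
v -1.036 -2.541 1.365
v -0.291 -3.135 1.834
v -2.209 -3.145 2.466
v -1.464 -3.739 2.935
v -1.045 -2.381 2.785
v -1.455 -3.899 1.515
v -1.275 -4.146 2.06
v -0.848 -3.926 1.66
v -0.943 -2.918 3.086
v -0.517 -2.699 2.687
v -0.541 -3.705 2.596
v -1.983 -3.581 1.613
v -1.557 -3.362 1.214
v -1.652 -2.354 2.64
v -1.225 -2.134 2.24
v -1.959 -2.575 1.704
v -0.808 -2.299 1.806
v -1.013 -3.058 1.172
v -1.542 -2.74 1.27
v -1.415 -2.271 1.662
v -0.37 -2.648 2.082
v -0.575 -3.407 1.447
v -0.395 -3.654 1.991
v -0.268 -3.185 2.384
v -0.56 -2.785 1.503
v -1.925 -2.873 2.853
v -2.13 -3.632 2.218
v -2.232 -3.095 1.916
v -2.105 -2.626 2.309
v -1.487 -3.222 3.128
v -1.692 -3.981 2.494
v -1.085 -4.009 2.638
v -0.958 -3.54 3.03
v -1.94 -3.495 2.797
f 2 4 1
f 5 2 1
f 1 4 3
f 3 5 1
f 2 8 4
f 6 2 5
f 6 8 2
f 4 8 3
f 7 5 3
f 3 8 7
f 7 6 5
f 8 6 7
f 10 9 12
f 10 12 11
f 12 9 13
f 12 13 11
f 13 9 14
f 13 14 11
f 14 9 15
f 14 15 11
f 15 9 16
f 15 16 11
f 16 9 17
f 16 17 11
f 17 9 18
f 17 18 11
f 18 9 19
f 18 19 11
f 19 9 20
f 19 20 11
f 20 9 21
f 20 21 11
f 21 9 10
f 21 10 11
f 22 59 38
f 59 33 62
f 38 62 27
f 59 62 38
f 22 38 34
f 38 27 39
f 34 39 23
f 38 39 34
f 22 34 43
f 34 23 44
f 43 44 29
f 34 44 43
f 22 43 55
f 43 29 58
f 55 58 32
f 43 58 55
f 22 55 59
f 55 32 63
f 59 63 33
f 55 63 59
f 23 39 50
f 39 27 53
f 50 53 31
f 39 53 50
f 27 62 40
f 62 33 61
f 40 61 26
f 62 61 40
f 33 63 60
f 63 32 56
f 60 56 24
f 63 56 60
f 32 58 57
f 58 29 45
f 57 45 28
f 58 45 57
f 29 44 49
f 44 23 46
f 49 46 30
f 44 46 49
f 25 51 37
f 51 31 52
f 37 52 26
f 51 52 37
f 25 37 35
f 37 26 36
f 35 36 24
f 37 36 35
f 25 35 42
f 35 24 41
f 42 41 28
f 35 41 42
f 25 42 47
f 42 28 48
f 47 48 30
f 42 48 47
f 25 47 51
f 47 30 54
f 51 54 31
f 47 54 51
f 26 52 40
f 52 31 53
f 40 53 27
f 52 53 40
f 24 36 60
f 36 26 61
f 60 61 33
f 36 61 60
f 28 41 57
f 41 24 56
f 57 56 32
f 41 56 57
f 30 48 49
f 48 28 45
f 49 45 29
f 48 45 49
f 31 54 50
f 54 30 46
f 50 46 23
f 54 46 50



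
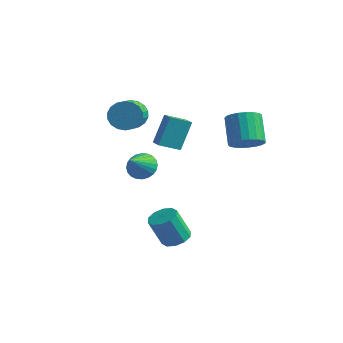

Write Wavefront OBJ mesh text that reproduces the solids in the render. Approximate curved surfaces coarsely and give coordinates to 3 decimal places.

v 3.486 2.783 3.034
v 4.046 2.256 3.792
v 3.034 3.27 5.244
v 2.474 3.797 4.486
v 4.304 2.617 3.719
v 3.292 3.63 5.172
v 4.42 3.006 3.528
v 3.408 4.02 4.981
v 4.374 3.357 3.252
v 3.363 4.371 4.705
v 4.175 3.609 2.938
v 3.164 4.623 4.39
v 3.857 3.718 2.64
v 2.845 4.732 4.093
v 3.475 3.665 2.41
v 2.463 4.679 3.863
v 3.094 3.46 2.289
v 2.082 4.474 3.741
v 2.781 3.138 2.296
v 1.77 4.151 3.748
v 2.591 2.754 2.43
v 1.579 3.768 3.883
v 2.554 2.376 2.669
v 1.543 3.389 4.122
v 2.679 2.068 2.971
v 1.668 3.081 4.424
v 2.944 1.883 3.284
v 1.932 2.897 4.737
v 3.302 1.855 3.553
v 2.29 2.868 5.006
v 3.692 1.986 3.733
v 2.68 3 5.186
v 1.131 -0.723 -4.027
v 1.982 -0.513 -3.714
v 1.439 -1.107 -1.84
v 0.589 -1.317 -2.153
v 1.652 -0.045 -3.661
v 1.11 -0.639 -1.787
v 1.124 0.164 -3.748
v 0.581 -0.43 -1.874
v 0.598 0.035 -3.941
v 0.056 -0.56 -2.067
v 0.277 -0.384 -4.167
v -0.266 -0.979 -2.293
v 0.281 -0.933 -4.34
v -0.262 -1.527 -2.466
v 0.61 -1.401 -4.393
v 0.068 -1.995 -2.519
v 1.139 -1.61 -4.306
v 0.596 -2.204 -2.432
v 1.664 -1.48 -4.113
v 1.122 -2.075 -2.239
v 1.986 -1.061 -3.887
v 1.443 -1.656 -2.013
v -4.136 2.666 -1.426
v -3.189 2.578 -1.764
v -3.804 1.054 -0.074
v -3.141 2.835 -1.469
v -3.245 3.066 -1.168
v -3.485 3.237 -0.905
v -3.824 3.32 -0.722
v -4.21 3.304 -0.646
v -4.585 3.191 -0.689
v -4.892 2.998 -0.844
v -5.084 2.755 -1.087
v -5.131 2.498 -1.382
v -5.027 2.266 -1.684
v -4.788 2.096 -1.946
v -4.449 2.012 -2.129
v -4.063 2.028 -2.205
v -3.687 2.141 -2.163
v -3.381 2.334 -2.008
v -0.388 -0.414 2.984
v -0.342 0.583 4.831
v -1.196 0.083 2.736
v -1.15 1.08 4.583
v 0.41 0.6 2.417
v 0.456 1.597 4.264
v -0.398 1.097 2.169
v -0.352 2.094 4.016
v -4.34 1.915 3.268
v -3.677 1.851 2.431
v -2.858 0.341 3.194
v -3.52 0.405 4.032
v -3.439 2.133 2.733
v -2.62 0.622 3.496
v -3.38 2.371 3.141
v -2.561 0.861 3.904
v -3.511 2.519 3.574
v -2.692 1.009 4.337
v -3.806 2.547 3.947
v -2.987 1.037 4.71
v -4.207 2.451 4.185
v -3.388 0.94 4.948
v -4.634 2.248 4.242
v -3.815 0.738 5.005
v -5.002 1.979 4.106
v -4.183 0.469 4.869
v -5.24 1.698 3.804
v -4.421 0.187 4.567
v -5.299 1.459 3.396
v -4.48 -0.051 4.159
v -5.168 1.311 2.963
v -4.349 -0.199 3.726
v -4.873 1.283 2.59
v -4.054 -0.227 3.353
v -4.472 1.38 2.352
v -3.653 -0.131 3.115
v -4.045 1.582 2.295
v -3.226 0.072 3.058
f 2 1 5
f 2 5 3
f 3 5 6
f 3 6 4
f 5 1 7
f 5 7 6
f 6 7 8
f 6 8 4
f 7 1 9
f 7 9 8
f 8 9 10
f 8 10 4
f 9 1 11
f 9 11 10
f 10 11 12
f 10 12 4
f 11 1 13
f 11 13 12
f 12 13 14
f 12 14 4
f 13 1 15
f 13 15 14
f 14 15 16
f 14 16 4
f 15 1 17
f 15 17 16
f 16 17 18
f 16 18 4
f 17 1 19
f 17 19 18
f 18 19 20
f 18 20 4
f 19 1 21
f 19 21 20
f 20 21 22
f 20 22 4
f 21 1 23
f 21 23 22
f 22 23 24
f 22 24 4
f 23 1 25
f 23 25 24
f 24 25 26
f 24 26 4
f 25 1 27
f 25 27 26
f 26 27 28
f 26 28 4
f 27 1 29
f 27 29 28
f 28 29 30
f 28 30 4
f 29 1 31
f 29 31 30
f 30 31 32
f 30 32 4
f 31 1 2
f 31 2 32
f 32 2 3
f 32 3 4
f 34 33 37
f 34 37 35
f 35 37 38
f 35 38 36
f 37 33 39
f 37 39 38
f 38 39 40
f 38 40 36
f 39 33 41
f 39 41 40
f 40 41 42
f 40 42 36
f 41 33 43
f 41 43 42
f 42 43 44
f 42 44 36
f 43 33 45
f 43 45 44
f 44 45 46
f 44 46 36
f 45 33 47
f 45 47 46
f 46 47 48
f 46 48 36
f 47 33 49
f 47 49 48
f 48 49 50
f 48 50 36
f 49 33 51
f 49 51 50
f 50 51 52
f 50 52 36
f 51 33 53
f 51 53 52
f 52 53 54
f 52 54 36
f 53 33 34
f 53 34 54
f 54 34 35
f 54 35 36
f 56 55 58
f 56 58 57
f 58 55 59
f 58 59 57
f 59 55 60
f 59 60 57
f 60 55 61
f 60 61 57
f 61 55 62
f 61 62 57
f 62 55 63
f 62 63 57
f 63 55 64
f 63 64 57
f 64 55 65
f 64 65 57
f 65 55 66
f 65 66 57
f 66 55 67
f 66 67 57
f 67 55 68
f 67 68 57
f 68 55 69
f 68 69 57
f 69 55 70
f 69 70 57
f 70 55 71
f 70 71 57
f 71 55 72
f 71 72 57
f 72 55 56
f 72 56 57
f 74 76 73
f 77 74 73
f 73 76 75
f 75 77 73
f 74 80 76
f 78 74 77
f 78 80 74
f 76 80 75
f 79 77 75
f 75 80 79
f 79 78 77
f 80 78 79
f 82 81 85
f 82 85 83
f 83 85 86
f 83 86 84
f 85 81 87
f 85 87 86
f 86 87 88
f 86 88 84
f 87 81 89
f 87 89 88
f 88 89 90
f 88 90 84
f 89 81 91
f 89 91 90
f 90 91 92
f 90 92 84
f 91 81 93
f 91 93 92
f 92 93 94
f 92 94 84
f 93 81 95
f 93 95 94
f 94 95 96
f 94 96 84
f 95 81 97
f 95 97 96
f 96 97 98
f 96 98 84
f 97 81 99
f 97 99 98
f 98 99 100
f 98 100 84
f 99 81 101
f 99 101 100
f 100 101 102
f 100 102 84
f 101 81 103
f 101 103 102
f 102 103 104
f 102 104 84
f 103 81 105
f 103 105 104
f 104 105 106
f 104 106 84
f 105 81 107
f 105 107 106
f 106 107 108
f 106 108 84
f 107 81 109
f 107 109 108
f 108 109 110
f 108 110 84
f 109 81 82
f 109 82 110
f 110 82 83
f 110 83 84



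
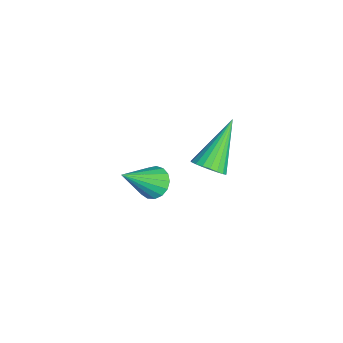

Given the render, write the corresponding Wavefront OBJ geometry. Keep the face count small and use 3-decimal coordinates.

v 1.36 1.068 3.439
v 1.656 0.886 3.826
v 0.34 1.752 4.541
v 1.745 1.079 3.788
v 1.768 1.27 3.691
v 1.72 1.427 3.549
v 1.61 1.521 3.389
v 1.457 1.537 3.237
v 1.287 1.472 3.12
v 1.129 1.337 3.059
v 1.012 1.156 3.063
v 0.955 0.959 3.132
v 0.968 0.781 3.254
v 1.048 0.653 3.408
v 1.183 0.596 3.568
v 1.348 0.621 3.705
v 1.515 0.724 3.796
v -0.825 -0.355 0.326
v -0.454 -0.544 -0.034
v -0.195 -1.265 1.454
v -0.338 -0.333 0.072
v -0.332 -0.127 0.235
v -0.44 0.027 0.42
v -0.636 0.094 0.583
v -0.875 0.057 0.687
v -1.102 -0.073 0.709
v -1.266 -0.268 0.643
v -1.329 -0.483 0.504
v -1.276 -0.669 0.325
v -1.12 -0.782 0.146
v -0.896 -0.798 0.008
v -0.656 -0.712 -0.056
f 2 1 4
f 2 4 3
f 4 1 5
f 4 5 3
f 5 1 6
f 5 6 3
f 6 1 7
f 6 7 3
f 7 1 8
f 7 8 3
f 8 1 9
f 8 9 3
f 9 1 10
f 9 10 3
f 10 1 11
f 10 11 3
f 11 1 12
f 11 12 3
f 12 1 13
f 12 13 3
f 13 1 14
f 13 14 3
f 14 1 15
f 14 15 3
f 15 1 16
f 15 16 3
f 16 1 17
f 16 17 3
f 17 1 2
f 17 2 3
f 19 18 21
f 19 21 20
f 21 18 22
f 21 22 20
f 22 18 23
f 22 23 20
f 23 18 24
f 23 24 20
f 24 18 25
f 24 25 20
f 25 18 26
f 25 26 20
f 26 18 27
f 26 27 20
f 27 18 28
f 27 28 20
f 28 18 29
f 28 29 20
f 29 18 30
f 29 30 20
f 30 18 31
f 30 31 20
f 31 18 32
f 31 32 20
f 32 18 19
f 32 19 20



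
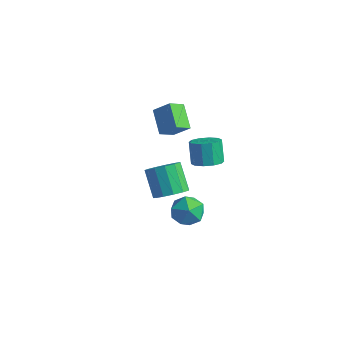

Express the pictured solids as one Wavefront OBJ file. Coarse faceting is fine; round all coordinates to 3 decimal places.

v 0.913 -2.825 -1.585
v 1.85 -3.226 -1.251
v 0.57 -4.314 -2.409
v 1.507 -4.715 -2.075
v 0.718 -4.536 -1.37
v 0.93 -3.616 -0.861
v 1.49 -3.924 -2.799
v 1.702 -3.004 -2.29
v 2.207 -3.905 -2.001
v 1.73 -4.283 -1.118
v 0.69 -3.257 -2.542
v 0.213 -3.635 -1.659
v 1.232 -2.099 1.141
v 1.918 -2.455 1.563
v 1.393 -1.997 2.801
v 0.708 -1.641 2.379
v 2.049 -1.944 1.43
v 1.525 -1.486 2.668
v 1.868 -1.492 1.186
v 1.344 -1.035 2.424
v 1.445 -1.272 0.926
v 0.92 -0.815 2.164
v 0.94 -1.368 0.747
v 0.416 -0.911 1.985
v 0.547 -1.743 0.719
v 0.022 -1.285 1.957
v 0.415 -2.254 0.852
v -0.109 -1.796 2.09
v 0.596 -2.705 1.096
v 0.072 -2.248 2.334
v 1.02 -2.925 1.356
v 0.495 -2.468 2.594
v 1.524 -2.829 1.535
v 1 -2.372 2.773
v -1.392 -1.72 1.767
v -1.615 -2.65 2.349
v -2.505 -0.908 2.638
v -2.728 -1.838 3.221
v -0.492 -1.402 2.619
v -0.715 -2.332 3.202
v -1.605 -0.59 3.491
v -1.828 -1.52 4.073
v -2.023 -1.142 -4.292
v -1.202 -1.124 -3.638
v -2.336 -0.5 -2.233
v -3.157 -0.518 -2.888
v -1.224 -0.591 -3.893
v -2.358 0.034 -2.488
v -1.5 -0.232 -4.274
v -2.633 0.392 -2.87
v -1.941 -0.163 -4.662
v -3.075 0.462 -3.257
v -2.409 -0.404 -4.932
v -3.543 0.22 -3.527
v -2.754 -0.88 -4.999
v -3.888 -0.255 -3.594
v -2.867 -1.439 -4.842
v -4.001 -0.814 -3.437
v -2.712 -1.904 -4.51
v -3.846 -1.279 -3.105
v -2.339 -2.127 -4.109
v -3.472 -1.502 -2.705
v -1.865 -2.037 -3.766
v -2.998 -1.413 -2.362
v -1.441 -1.664 -3.591
v -2.575 -1.039 -2.186
f 1 12 6
f 1 6 2
f 1 2 8
f 1 8 11
f 1 11 12
f 2 6 10
f 6 12 5
f 12 11 3
f 11 8 7
f 8 2 9
f 4 10 5
f 4 5 3
f 4 3 7
f 4 7 9
f 4 9 10
f 5 10 6
f 3 5 12
f 7 3 11
f 9 7 8
f 10 9 2
f 14 13 17
f 14 17 15
f 15 17 18
f 15 18 16
f 17 13 19
f 17 19 18
f 18 19 20
f 18 20 16
f 19 13 21
f 19 21 20
f 20 21 22
f 20 22 16
f 21 13 23
f 21 23 22
f 22 23 24
f 22 24 16
f 23 13 25
f 23 25 24
f 24 25 26
f 24 26 16
f 25 13 27
f 25 27 26
f 26 27 28
f 26 28 16
f 27 13 29
f 27 29 28
f 28 29 30
f 28 30 16
f 29 13 31
f 29 31 30
f 30 31 32
f 30 32 16
f 31 13 33
f 31 33 32
f 32 33 34
f 32 34 16
f 33 13 14
f 33 14 34
f 34 14 15
f 34 15 16
f 36 38 35
f 39 36 35
f 35 38 37
f 37 39 35
f 36 42 38
f 40 36 39
f 40 42 36
f 38 42 37
f 41 39 37
f 37 42 41
f 41 40 39
f 42 40 41
f 44 43 47
f 44 47 45
f 45 47 48
f 45 48 46
f 47 43 49
f 47 49 48
f 48 49 50
f 48 50 46
f 49 43 51
f 49 51 50
f 50 51 52
f 50 52 46
f 51 43 53
f 51 53 52
f 52 53 54
f 52 54 46
f 53 43 55
f 53 55 54
f 54 55 56
f 54 56 46
f 55 43 57
f 55 57 56
f 56 57 58
f 56 58 46
f 57 43 59
f 57 59 58
f 58 59 60
f 58 60 46
f 59 43 61
f 59 61 60
f 60 61 62
f 60 62 46
f 61 43 63
f 61 63 62
f 62 63 64
f 62 64 46
f 63 43 65
f 63 65 64
f 64 65 66
f 64 66 46
f 65 43 44
f 65 44 66
f 66 44 45
f 66 45 46



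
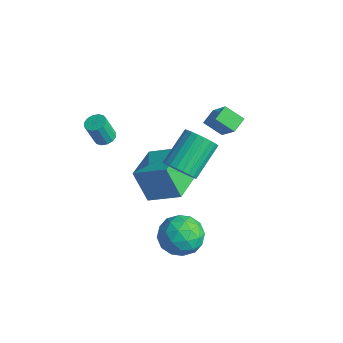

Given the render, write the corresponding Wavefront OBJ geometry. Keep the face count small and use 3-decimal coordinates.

v 2.545 0.432 -3.555
v 3.537 0.087 -2.935
v 1.483 -0.947 -2.625
v 2.475 -1.292 -2.005
v 1.963 -0.208 -1.781
v 2.619 0.644 -2.356
v 2.401 -1.504 -3.204
v 3.057 -0.652 -3.779
v 3.448 -1.11 -2.718
v 3.177 -0.309 -1.839
v 1.843 -0.551 -3.721
v 1.572 0.25 -2.842
v 3.134 0.381 -3.327
v 1.886 -1.241 -2.233
v 1.585 -0.604 -2.102
v 2.168 -0.807 -1.737
v 2.594 0.708 -2.986
v 3.178 0.505 -2.622
v 2.253 0.332 -1.944
v 1.842 -1.365 -2.938
v 2.426 -1.568 -2.574
v 2.852 -0.053 -3.823
v 3.435 -0.256 -3.458
v 2.767 -1.192 -3.616
v 3.665 -0.526 -2.835
v 3.041 -1.337 -2.288
v 2.997 -1.461 -2.993
v 3.383 -0.96 -3.331
v 3.506 -0.055 -2.318
v 2.882 -0.866 -1.771
v 2.581 -0.229 -1.64
v 2.966 0.273 -1.978
v 3.454 -0.758 -2.191
v 2.138 0.006 -3.789
v 1.514 -0.805 -3.242
v 2.054 -1.133 -3.582
v 2.439 -0.631 -3.92
v 1.979 0.477 -3.272
v 1.355 -0.334 -2.725
v 1.637 0.1 -2.229
v 2.023 0.601 -2.567
v 1.566 -0.102 -3.369
v -0.973 0.088 -3.289
v -1.825 -0.202 -1.57
v -2.159 1.907 -3.57
v -3.011 1.618 -1.851
v 0.411 1.122 -2.429
v -0.441 0.833 -0.71
v -0.775 2.942 -2.71
v -1.627 2.652 -0.991
v -1.525 -1.952 2.71
v -1.173 -2.388 2.603
v -1.323 -2.823 3.883
v -1.675 -2.388 3.99
v -0.998 -2.17 2.698
v -1.148 -2.605 3.977
v -0.965 -1.893 2.796
v -1.114 -2.329 4.075
v -1.081 -1.633 2.871
v -1.231 -2.068 4.15
v -1.317 -1.458 2.903
v -1.466 -1.894 4.182
v -1.608 -1.415 2.883
v -1.758 -1.851 4.163
v -1.877 -1.517 2.817
v -2.027 -1.952 4.097
v -2.052 -1.735 2.723
v -2.202 -2.17 4.002
v -2.086 -2.011 2.625
v -2.235 -2.447 3.904
v -1.969 -2.272 2.55
v -2.119 -2.707 3.829
v -1.734 -2.446 2.518
v -1.883 -2.882 3.797
v -1.442 -2.489 2.537
v -1.592 -2.925 3.817
v 0.561 0.909 0.009
v 1.191 0.64 0.653
v 0.668 2.342 1.875
v 0.039 2.611 1.231
v 1.396 0.856 0.439
v 0.873 2.559 1.661
v 1.473 1.081 0.16
v 0.95 2.783 1.382
v 1.412 1.279 -0.143
v 0.889 2.981 1.079
v 1.221 1.421 -0.422
v 0.699 3.123 0.8
v 0.93 1.485 -0.636
v 0.407 3.187 0.586
v 0.583 1.461 -0.751
v 0.06 3.164 0.471
v 0.232 1.353 -0.751
v -0.29 3.056 0.471
v -0.068 1.178 -0.635
v -0.591 2.88 0.587
v -0.273 0.961 -0.421
v -0.796 2.664 0.801
v -0.35 0.737 -0.142
v -0.873 2.439 1.08
v -0.289 0.539 0.161
v -0.812 2.241 1.383
v -0.099 0.397 0.44
v -0.621 2.099 1.662
v 0.193 0.333 0.654
v -0.33 2.035 1.876
v 0.54 0.356 0.769
v 0.017 2.059 1.991
v 0.89 0.464 0.769
v 0.368 2.167 1.991
v -0.781 3.322 1.361
v 0.398 3.169 2.686
v -1.05 4.125 1.694
v 0.129 3.972 3.019
v 0.031 3.868 0.701
v 1.21 3.715 2.026
v -0.238 4.671 1.034
v 0.941 4.518 2.359
f 1 38 17
f 38 12 41
f 17 41 6
f 38 41 17
f 1 17 13
f 17 6 18
f 13 18 2
f 17 18 13
f 1 13 22
f 13 2 23
f 22 23 8
f 13 23 22
f 1 22 34
f 22 8 37
f 34 37 11
f 22 37 34
f 1 34 38
f 34 11 42
f 38 42 12
f 34 42 38
f 2 18 29
f 18 6 32
f 29 32 10
f 18 32 29
f 6 41 19
f 41 12 40
f 19 40 5
f 41 40 19
f 12 42 39
f 42 11 35
f 39 35 3
f 42 35 39
f 11 37 36
f 37 8 24
f 36 24 7
f 37 24 36
f 8 23 28
f 23 2 25
f 28 25 9
f 23 25 28
f 4 30 16
f 30 10 31
f 16 31 5
f 30 31 16
f 4 16 14
f 16 5 15
f 14 15 3
f 16 15 14
f 4 14 21
f 14 3 20
f 21 20 7
f 14 20 21
f 4 21 26
f 21 7 27
f 26 27 9
f 21 27 26
f 4 26 30
f 26 9 33
f 30 33 10
f 26 33 30
f 5 31 19
f 31 10 32
f 19 32 6
f 31 32 19
f 3 15 39
f 15 5 40
f 39 40 12
f 15 40 39
f 7 20 36
f 20 3 35
f 36 35 11
f 20 35 36
f 9 27 28
f 27 7 24
f 28 24 8
f 27 24 28
f 10 33 29
f 33 9 25
f 29 25 2
f 33 25 29
f 44 46 43
f 47 44 43
f 43 46 45
f 45 47 43
f 44 50 46
f 48 44 47
f 48 50 44
f 46 50 45
f 49 47 45
f 45 50 49
f 49 48 47
f 50 48 49
f 52 51 55
f 52 55 53
f 53 55 56
f 53 56 54
f 55 51 57
f 55 57 56
f 56 57 58
f 56 58 54
f 57 51 59
f 57 59 58
f 58 59 60
f 58 60 54
f 59 51 61
f 59 61 60
f 60 61 62
f 60 62 54
f 61 51 63
f 61 63 62
f 62 63 64
f 62 64 54
f 63 51 65
f 63 65 64
f 64 65 66
f 64 66 54
f 65 51 67
f 65 67 66
f 66 67 68
f 66 68 54
f 67 51 69
f 67 69 68
f 68 69 70
f 68 70 54
f 69 51 71
f 69 71 70
f 70 71 72
f 70 72 54
f 71 51 73
f 71 73 72
f 72 73 74
f 72 74 54
f 73 51 75
f 73 75 74
f 74 75 76
f 74 76 54
f 75 51 52
f 75 52 76
f 76 52 53
f 76 53 54
f 78 77 81
f 78 81 79
f 79 81 82
f 79 82 80
f 81 77 83
f 81 83 82
f 82 83 84
f 82 84 80
f 83 77 85
f 83 85 84
f 84 85 86
f 84 86 80
f 85 77 87
f 85 87 86
f 86 87 88
f 86 88 80
f 87 77 89
f 87 89 88
f 88 89 90
f 88 90 80
f 89 77 91
f 89 91 90
f 90 91 92
f 90 92 80
f 91 77 93
f 91 93 92
f 92 93 94
f 92 94 80
f 93 77 95
f 93 95 94
f 94 95 96
f 94 96 80
f 95 77 97
f 95 97 96
f 96 97 98
f 96 98 80
f 97 77 99
f 97 99 98
f 98 99 100
f 98 100 80
f 99 77 101
f 99 101 100
f 100 101 102
f 100 102 80
f 101 77 103
f 101 103 102
f 102 103 104
f 102 104 80
f 103 77 105
f 103 105 104
f 104 105 106
f 104 106 80
f 105 77 107
f 105 107 106
f 106 107 108
f 106 108 80
f 107 77 109
f 107 109 108
f 108 109 110
f 108 110 80
f 109 77 78
f 109 78 110
f 110 78 79
f 110 79 80
f 112 114 111
f 115 112 111
f 111 114 113
f 113 115 111
f 112 118 114
f 116 112 115
f 116 118 112
f 114 118 113
f 117 115 113
f 113 118 117
f 117 116 115
f 118 116 117



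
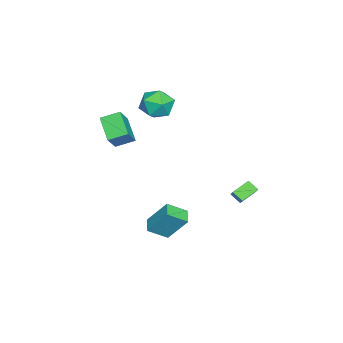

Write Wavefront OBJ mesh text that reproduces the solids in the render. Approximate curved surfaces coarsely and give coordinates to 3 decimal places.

v 2.671 0.863 -2.811
v 3.18 -0.116 -2.105
v 2.724 1.98 -1.3
v 3.233 1.001 -0.594
v 3.527 1.139 -3.046
v 4.036 0.16 -2.34
v 3.58 2.256 -1.535
v 4.089 1.277 -0.829
v -3.521 3.321 -4.527
v -3.73 2.701 -4.05
v -4.355 4.006 -4.002
v -4.564 3.385 -3.525
v -2.856 3.615 -3.855
v -3.065 2.994 -3.378
v -3.69 4.299 -3.33
v -3.899 3.679 -2.853
v 0.298 -3.183 3.076
v 1.238 -3.293 4.135
v -0.068 -2.159 3.507
v 0.872 -2.269 4.566
v 1.428 -2.391 2.154
v 2.368 -2.501 3.213
v 1.062 -1.367 2.585
v 2.002 -1.477 3.644
v -3.201 -0.761 2.179
v -2.613 -1.705 2.346
v -4.587 -1.455 3.134
v -3.999 -2.399 3.301
v -3.679 -1.442 3.798
v -2.822 -1.013 3.208
v -4.378 -2.147 2.272
v -3.521 -1.718 1.682
v -3.34 -2.562 2.403
v -2.908 -2.126 3.347
v -4.292 -1.034 2.133
v -3.86 -0.598 3.077
f 2 4 1
f 5 2 1
f 1 4 3
f 3 5 1
f 2 8 4
f 6 2 5
f 6 8 2
f 4 8 3
f 7 5 3
f 3 8 7
f 7 6 5
f 8 6 7
f 10 12 9
f 13 10 9
f 9 12 11
f 11 13 9
f 10 16 12
f 14 10 13
f 14 16 10
f 12 16 11
f 15 13 11
f 11 16 15
f 15 14 13
f 16 14 15
f 18 20 17
f 21 18 17
f 17 20 19
f 19 21 17
f 18 24 20
f 22 18 21
f 22 24 18
f 20 24 19
f 23 21 19
f 19 24 23
f 23 22 21
f 24 22 23
f 25 36 30
f 25 30 26
f 25 26 32
f 25 32 35
f 25 35 36
f 26 30 34
f 30 36 29
f 36 35 27
f 35 32 31
f 32 26 33
f 28 34 29
f 28 29 27
f 28 27 31
f 28 31 33
f 28 33 34
f 29 34 30
f 27 29 36
f 31 27 35
f 33 31 32
f 34 33 26



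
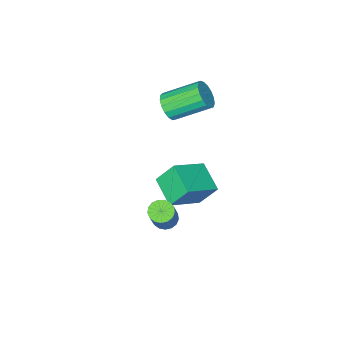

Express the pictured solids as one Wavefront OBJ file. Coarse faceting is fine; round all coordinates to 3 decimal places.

v 2.022 2.562 -2.281
v 2.342 2.036 -2.203
v 3.198 2.813 -0.462
v 2.878 3.338 -0.539
v 2.522 2.205 -2.367
v 3.378 2.982 -0.626
v 2.588 2.456 -2.512
v 3.443 3.233 -0.77
v 2.524 2.731 -2.603
v 3.38 3.508 -0.862
v 2.345 2.967 -2.62
v 3.201 3.744 -0.879
v 2.092 3.111 -2.56
v 2.948 3.888 -0.819
v 1.823 3.128 -2.436
v 2.679 3.905 -0.694
v 1.6 3.016 -2.276
v 2.456 3.792 -0.534
v 1.473 2.799 -2.117
v 2.329 3.576 -0.376
v 1.473 2.528 -1.996
v 2.328 3.305 -0.254
v 1.598 2.265 -1.94
v 2.453 3.042 -0.198
v 1.82 2.07 -1.962
v 2.676 2.847 -0.221
v 2.089 1.987 -2.057
v 2.944 2.764 -0.316
v -2.465 -0.078 -2.985
v -0.676 -0.148 -2.094
v -2.09 1.443 -3.619
v -0.301 1.374 -2.727
v -1.879 -0.734 -4.213
v -0.09 -0.803 -3.321
v -1.504 0.788 -4.846
v 0.285 0.718 -3.955
v -2.498 -2.829 -0.546
v -1.987 -2.181 -0.635
v -3.352 -0.962 0.416
v -3.862 -1.611 0.506
v -2.22 -2.164 -0.957
v -3.584 -0.945 0.094
v -2.516 -2.3 -1.184
v -3.881 -1.081 -0.133
v -2.808 -2.556 -1.265
v -4.173 -1.337 -0.214
v -3.029 -2.876 -1.182
v -4.394 -1.657 -0.13
v -3.128 -3.185 -0.952
v -4.493 -1.966 0.099
v -3.083 -3.412 -0.63
v -4.447 -2.193 0.421
v -2.904 -3.506 -0.288
v -4.268 -2.287 0.763
v -2.631 -3.445 -0.005
v -3.996 -2.226 1.046
v -2.328 -3.243 0.154
v -3.693 -2.024 1.205
v -2.064 -2.946 0.153
v -3.429 -1.727 1.204
v -1.9 -2.623 -0.009
v -3.264 -1.404 1.042
v -1.872 -2.347 -0.293
v -3.236 -1.128 0.758
f 2 1 5
f 2 5 3
f 3 5 6
f 3 6 4
f 5 1 7
f 5 7 6
f 6 7 8
f 6 8 4
f 7 1 9
f 7 9 8
f 8 9 10
f 8 10 4
f 9 1 11
f 9 11 10
f 10 11 12
f 10 12 4
f 11 1 13
f 11 13 12
f 12 13 14
f 12 14 4
f 13 1 15
f 13 15 14
f 14 15 16
f 14 16 4
f 15 1 17
f 15 17 16
f 16 17 18
f 16 18 4
f 17 1 19
f 17 19 18
f 18 19 20
f 18 20 4
f 19 1 21
f 19 21 20
f 20 21 22
f 20 22 4
f 21 1 23
f 21 23 22
f 22 23 24
f 22 24 4
f 23 1 25
f 23 25 24
f 24 25 26
f 24 26 4
f 25 1 27
f 25 27 26
f 26 27 28
f 26 28 4
f 27 1 2
f 27 2 28
f 28 2 3
f 28 3 4
f 30 32 29
f 33 30 29
f 29 32 31
f 31 33 29
f 30 36 32
f 34 30 33
f 34 36 30
f 32 36 31
f 35 33 31
f 31 36 35
f 35 34 33
f 36 34 35
f 38 37 41
f 38 41 39
f 39 41 42
f 39 42 40
f 41 37 43
f 41 43 42
f 42 43 44
f 42 44 40
f 43 37 45
f 43 45 44
f 44 45 46
f 44 46 40
f 45 37 47
f 45 47 46
f 46 47 48
f 46 48 40
f 47 37 49
f 47 49 48
f 48 49 50
f 48 50 40
f 49 37 51
f 49 51 50
f 50 51 52
f 50 52 40
f 51 37 53
f 51 53 52
f 52 53 54
f 52 54 40
f 53 37 55
f 53 55 54
f 54 55 56
f 54 56 40
f 55 37 57
f 55 57 56
f 56 57 58
f 56 58 40
f 57 37 59
f 57 59 58
f 58 59 60
f 58 60 40
f 59 37 61
f 59 61 60
f 60 61 62
f 60 62 40
f 61 37 63
f 61 63 62
f 62 63 64
f 62 64 40
f 63 37 38
f 63 38 64
f 64 38 39
f 64 39 40



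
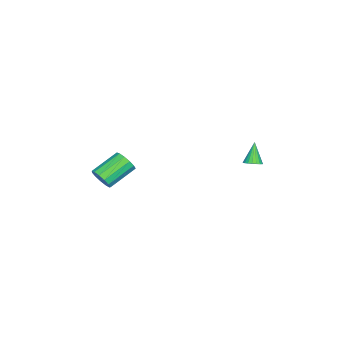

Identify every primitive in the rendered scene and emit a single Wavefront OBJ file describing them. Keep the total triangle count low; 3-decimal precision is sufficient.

v 2.938 -4.335 0.143
v 3.361 -4.261 0.722
v 2.064 -3.371 1.555
v 1.642 -3.445 0.977
v 3.431 -3.938 0.487
v 2.134 -3.048 1.32
v 3.346 -3.741 0.143
v 2.049 -2.851 0.976
v 3.13 -3.732 -0.201
v 1.833 -2.843 0.632
v 2.854 -3.915 -0.436
v 1.557 -3.025 0.398
v 2.605 -4.231 -0.486
v 1.308 -3.341 0.347
v 2.462 -4.58 -0.337
v 1.165 -3.69 0.496
v 2.47 -4.851 -0.035
v 1.173 -3.961 0.798
v 2.626 -4.958 0.323
v 1.329 -4.069 1.157
v 2.882 -4.867 0.625
v 1.585 -3.978 1.458
v 3.156 -4.608 0.773
v 1.859 -3.718 1.607
v 0.722 3.163 1.68
v 1.101 2.856 1.86
v 0.058 3.037 2.86
v 1.17 3.052 1.92
v 1.161 3.267 1.938
v 1.077 3.464 1.912
v 0.931 3.61 1.846
v 0.749 3.678 1.751
v 0.563 3.657 1.643
v 0.404 3.551 1.542
v 0.3 3.377 1.465
v 0.269 3.167 1.425
v 0.316 2.956 1.429
v 0.434 2.781 1.477
v 0.601 2.672 1.559
v 0.79 2.648 1.663
v 0.966 2.713 1.769
f 2 1 5
f 2 5 3
f 3 5 6
f 3 6 4
f 5 1 7
f 5 7 6
f 6 7 8
f 6 8 4
f 7 1 9
f 7 9 8
f 8 9 10
f 8 10 4
f 9 1 11
f 9 11 10
f 10 11 12
f 10 12 4
f 11 1 13
f 11 13 12
f 12 13 14
f 12 14 4
f 13 1 15
f 13 15 14
f 14 15 16
f 14 16 4
f 15 1 17
f 15 17 16
f 16 17 18
f 16 18 4
f 17 1 19
f 17 19 18
f 18 19 20
f 18 20 4
f 19 1 21
f 19 21 20
f 20 21 22
f 20 22 4
f 21 1 23
f 21 23 22
f 22 23 24
f 22 24 4
f 23 1 2
f 23 2 24
f 24 2 3
f 24 3 4
f 26 25 28
f 26 28 27
f 28 25 29
f 28 29 27
f 29 25 30
f 29 30 27
f 30 25 31
f 30 31 27
f 31 25 32
f 31 32 27
f 32 25 33
f 32 33 27
f 33 25 34
f 33 34 27
f 34 25 35
f 34 35 27
f 35 25 36
f 35 36 27
f 36 25 37
f 36 37 27
f 37 25 38
f 37 38 27
f 38 25 39
f 38 39 27
f 39 25 40
f 39 40 27
f 40 25 41
f 40 41 27
f 41 25 26
f 41 26 27



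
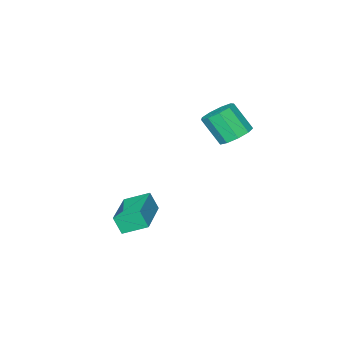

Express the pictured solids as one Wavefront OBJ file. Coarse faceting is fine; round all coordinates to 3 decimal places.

v -0.25 1.285 2.969
v 0.383 1.14 2.707
v 0.643 0.39 3.749
v 0.01 0.535 4.011
v 0.405 1.531 2.983
v 0.665 0.781 4.024
v 0.121 1.807 3.252
v 0.381 1.056 4.294
v -0.337 1.838 3.389
v -0.076 1.088 4.431
v -0.754 1.611 3.33
v -0.494 0.861 4.371
v -0.935 1.231 3.101
v -0.675 0.481 4.143
v -0.796 0.877 2.811
v -0.536 0.126 3.853
v -0.402 0.713 2.595
v -0.141 -0.037 3.637
v 0.064 0.817 2.554
v 0.324 0.067 3.596
v 1.642 -0.813 -1.173
v 1.781 -1.138 -0.444
v 3.092 0.388 -0.913
v 3.23 0.063 -0.184
v 2.31 -1.523 -1.616
v 2.448 -1.848 -0.887
v 3.759 -0.322 -1.356
v 3.898 -0.647 -0.627
f 2 1 5
f 2 5 3
f 3 5 6
f 3 6 4
f 5 1 7
f 5 7 6
f 6 7 8
f 6 8 4
f 7 1 9
f 7 9 8
f 8 9 10
f 8 10 4
f 9 1 11
f 9 11 10
f 10 11 12
f 10 12 4
f 11 1 13
f 11 13 12
f 12 13 14
f 12 14 4
f 13 1 15
f 13 15 14
f 14 15 16
f 14 16 4
f 15 1 17
f 15 17 16
f 16 17 18
f 16 18 4
f 17 1 19
f 17 19 18
f 18 19 20
f 18 20 4
f 19 1 2
f 19 2 20
f 20 2 3
f 20 3 4
f 22 24 21
f 25 22 21
f 21 24 23
f 23 25 21
f 22 28 24
f 26 22 25
f 26 28 22
f 24 28 23
f 27 25 23
f 23 28 27
f 27 26 25
f 28 26 27

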